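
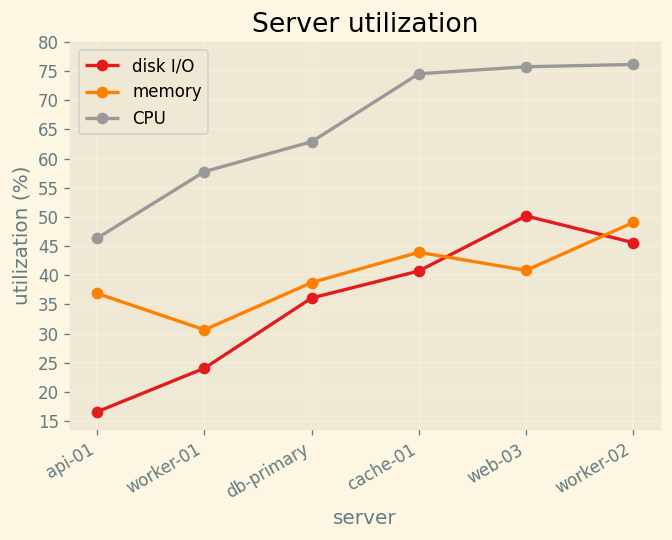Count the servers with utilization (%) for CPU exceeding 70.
Above 70: cache-01, web-03, worker-02.

3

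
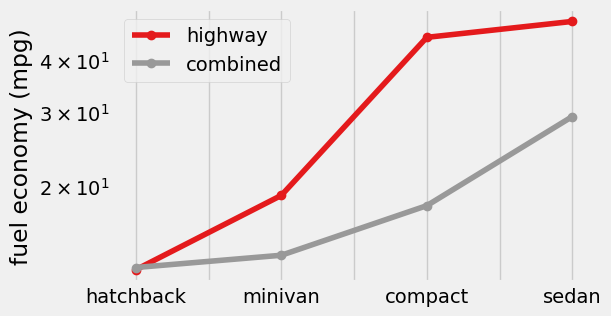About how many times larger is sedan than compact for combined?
≈ 1.5×

sedan ≈ 30, compact ≈ 20; 30/20 ≈ 1.5.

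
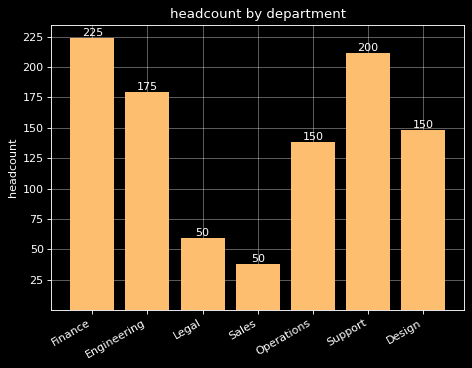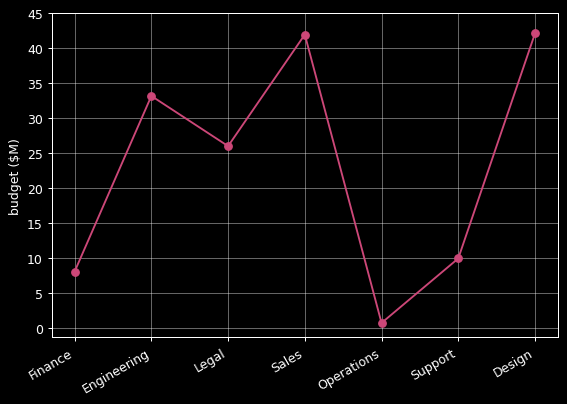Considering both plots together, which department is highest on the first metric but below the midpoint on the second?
Chart 2 median budget ($M) ≈ 25; below-median departments: Finance, Operations, Support. Among those, Finance has the highest headcount (≈ 225).

Finance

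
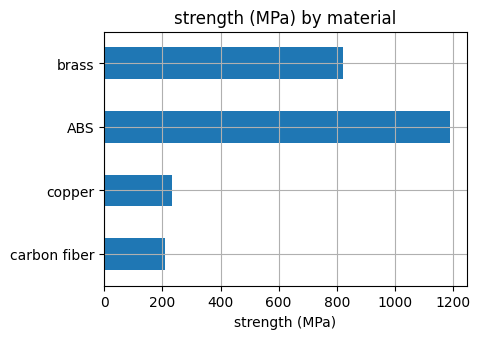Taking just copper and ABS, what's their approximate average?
(200 + 1200) / 2 ≈ 700.

≈ 700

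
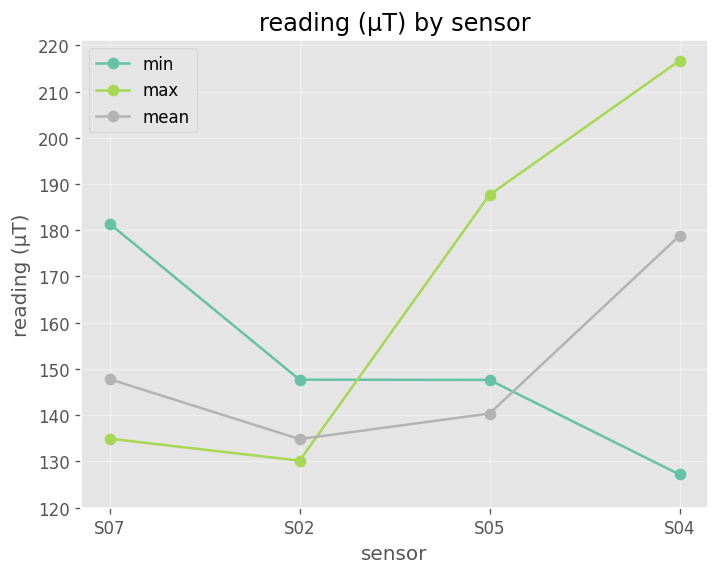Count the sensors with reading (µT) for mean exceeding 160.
1

Above 160: S04.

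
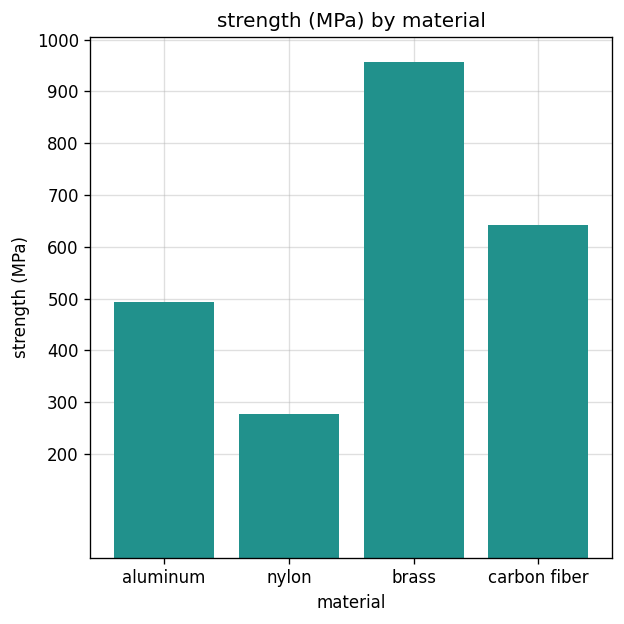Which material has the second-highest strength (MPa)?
Top 3: brass ≈ 1000, carbon fiber ≈ 600, aluminum ≈ 500.

carbon fiber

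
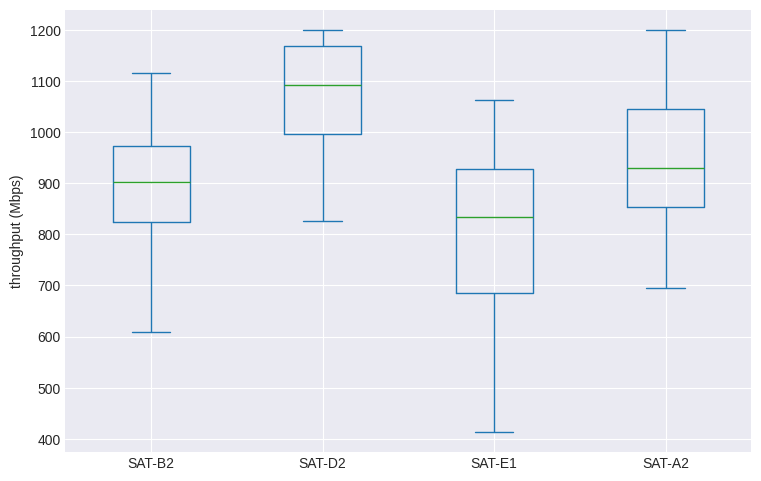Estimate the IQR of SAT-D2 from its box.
≈ 175

Q3 ≈ 1175, Q1 ≈ 1000; IQR ≈ 175.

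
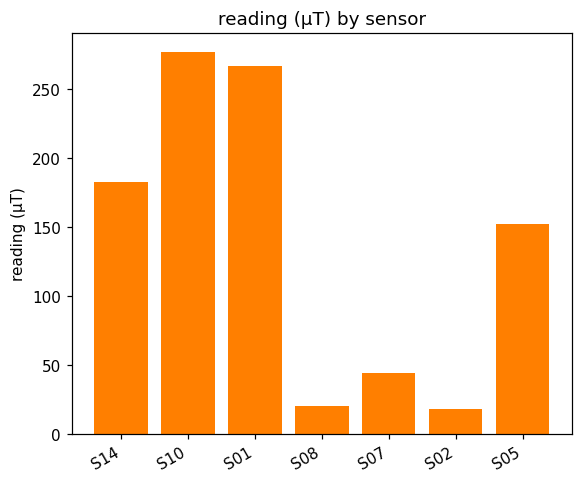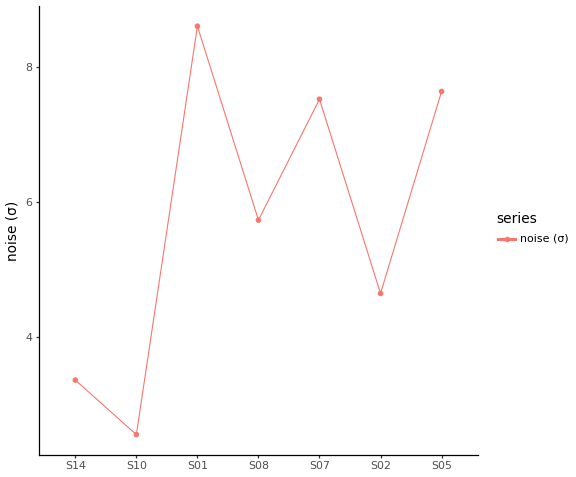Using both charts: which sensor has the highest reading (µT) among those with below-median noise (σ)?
Chart 2 median noise (σ) ≈ 6; below-median sensors: S14, S10, S02. Among those, S10 has the highest reading (µT) (≈ 300).

S10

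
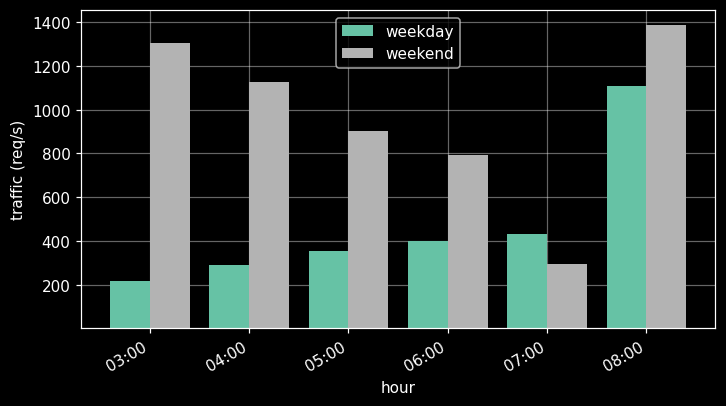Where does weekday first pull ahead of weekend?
07:00

06:00: weekday ≈ 400 vs weekend ≈ 800 (not yet); 07:00: weekday ≈ 400 vs weekend ≈ 200 (first crossover).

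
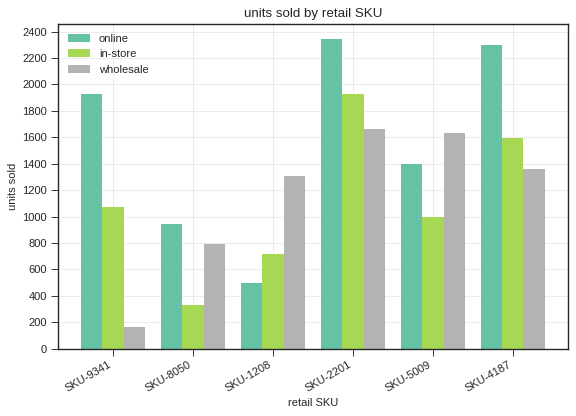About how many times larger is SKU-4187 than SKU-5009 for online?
≈ 1.57×

SKU-4187 ≈ 2200, SKU-5009 ≈ 1400; 2200/1400 ≈ 1.57.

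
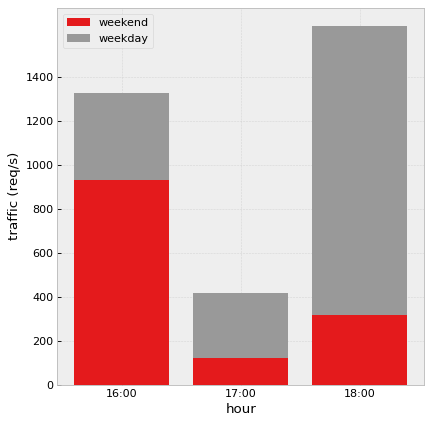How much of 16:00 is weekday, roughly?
≈ 400

weekday top ≈ 1400, bottom ≈ 1000; segment ≈ 400.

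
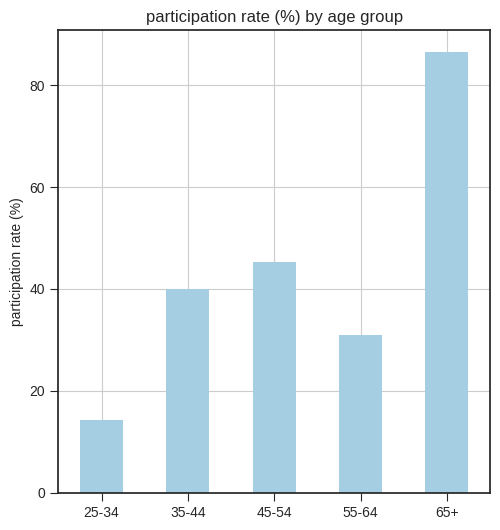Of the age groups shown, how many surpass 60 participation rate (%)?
1

Above 60: 65+.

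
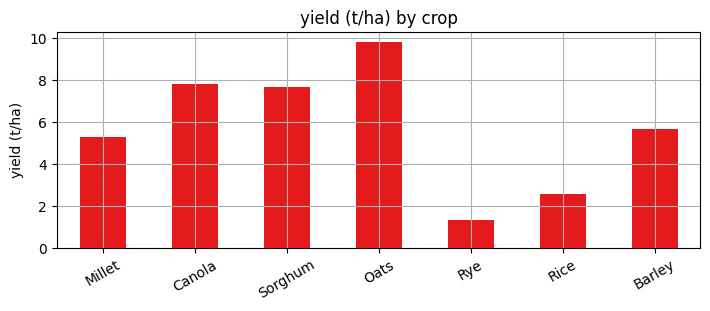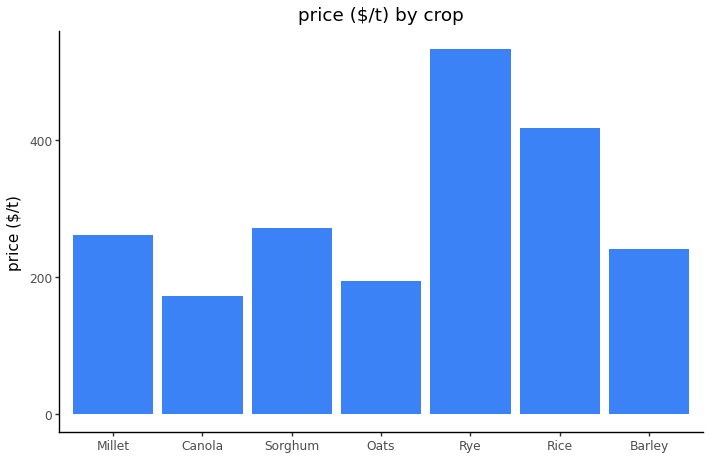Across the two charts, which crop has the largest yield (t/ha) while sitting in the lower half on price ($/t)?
Oats

Chart 2 median price ($/t) ≈ 250; below-median crops: Canola, Oats, Barley. Among those, Oats has the highest yield (t/ha) (≈ 10).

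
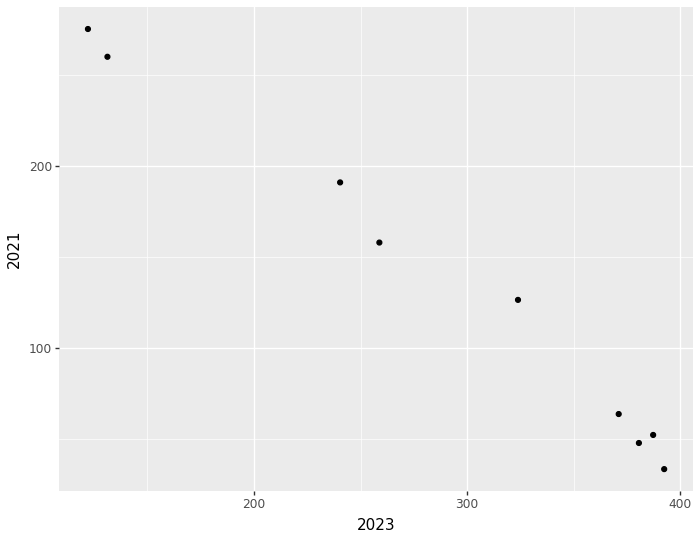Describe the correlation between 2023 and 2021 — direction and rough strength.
Points are negatively correlated; strong (|r| ≈ 1.0).

negative, strong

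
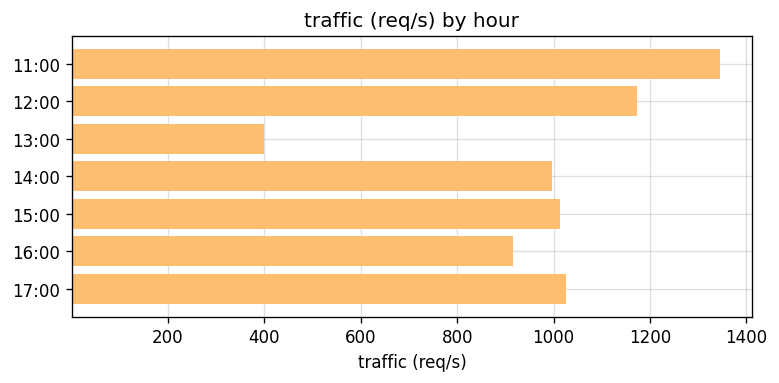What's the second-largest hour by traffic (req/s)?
12:00

Top 3: 11:00 ≈ 1400, 12:00 ≈ 1200, 17:00 ≈ 1000.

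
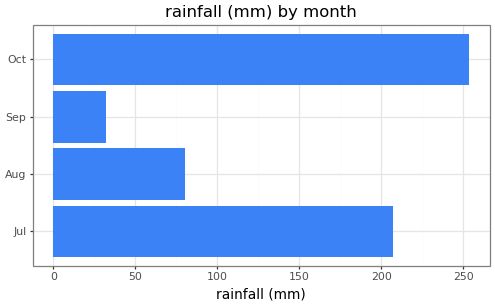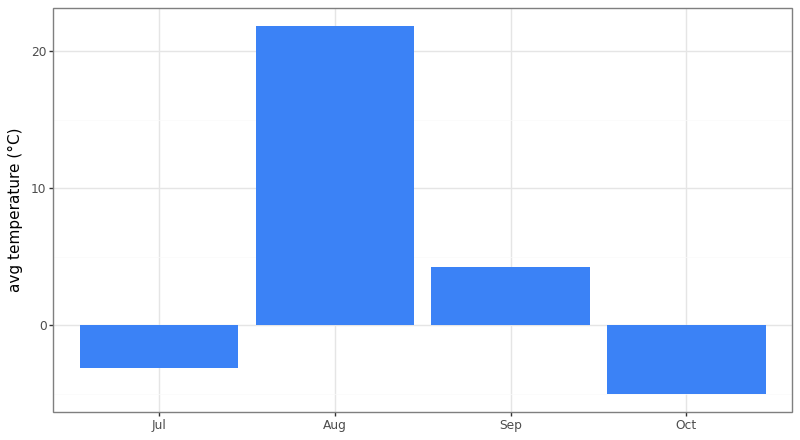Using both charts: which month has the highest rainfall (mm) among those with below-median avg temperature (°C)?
Chart 2 median avg temperature (°C) ≈ 0; below-median months: Jul, Oct. Among those, Oct has the highest rainfall (mm) (≈ 250).

Oct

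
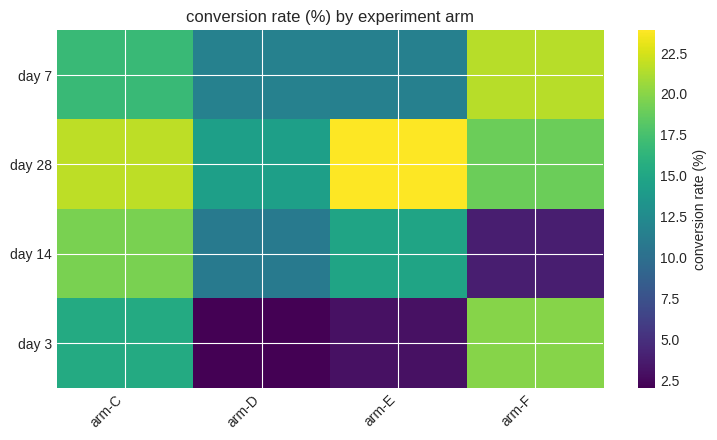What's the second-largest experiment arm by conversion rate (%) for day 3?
arm-C

Top 3 for day 3: arm-F ≈ 20, arm-C ≈ 16, arm-E ≈ 4.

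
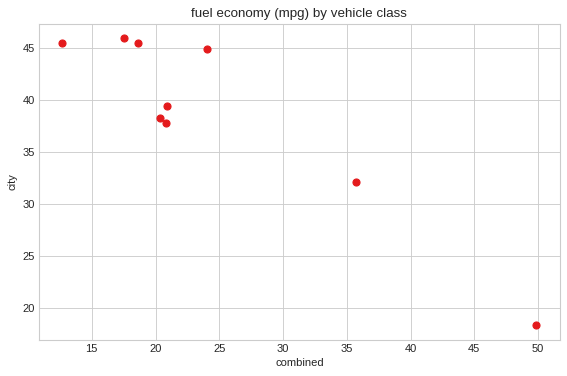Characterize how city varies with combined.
negative, strong

Points are negatively correlated; strong (|r| ≈ 0.9).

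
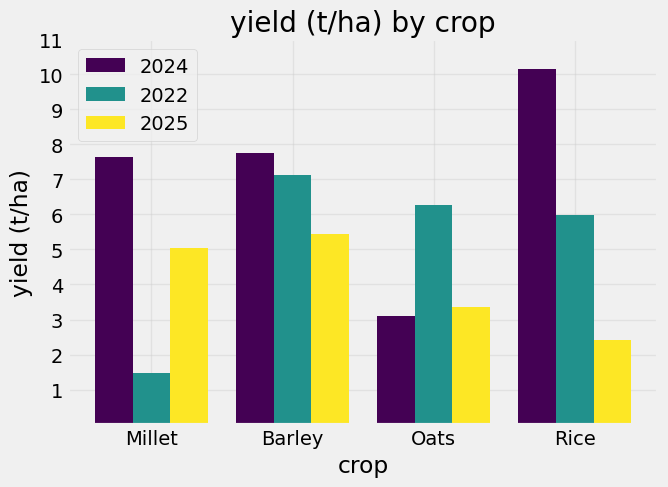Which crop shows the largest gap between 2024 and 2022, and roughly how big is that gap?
Millet: 2024 ≈ 8, 2022 ≈ 1 → gap ≈ 7. Next-largest (Rice) is only ≈ 4.

Millet, ≈ 7 t/ha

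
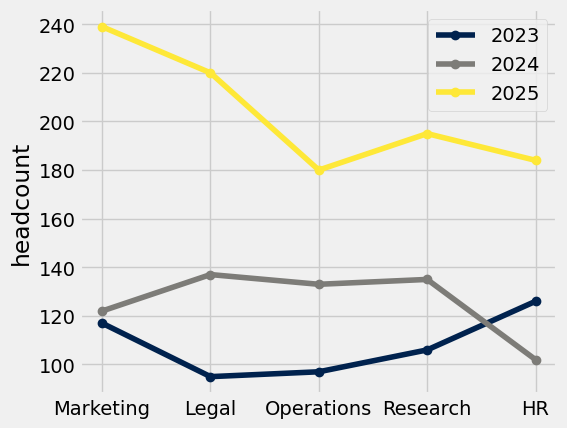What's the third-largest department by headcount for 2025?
Top 4 for 2025: Marketing ≈ 240, Legal ≈ 220, Research ≈ 200, HR ≈ 180.

Research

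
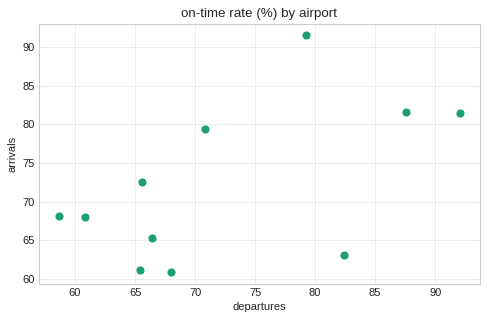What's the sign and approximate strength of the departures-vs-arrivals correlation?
positive, moderate

Points are positively correlated; moderate (|r| ≈ 0.6).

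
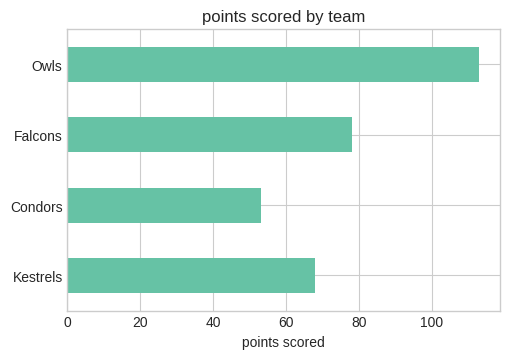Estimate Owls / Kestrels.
≈ 1.57×

Owls ≈ 110, Kestrels ≈ 70; 110/70 ≈ 1.57.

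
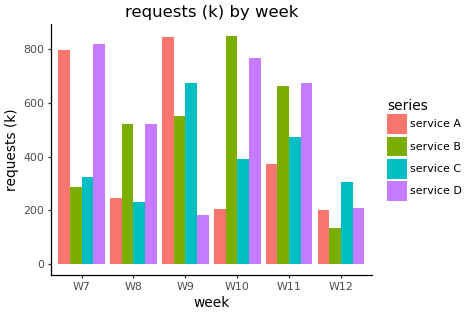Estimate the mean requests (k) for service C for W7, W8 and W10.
≈ 300

(300 + 200 + 400) / 3 ≈ 300.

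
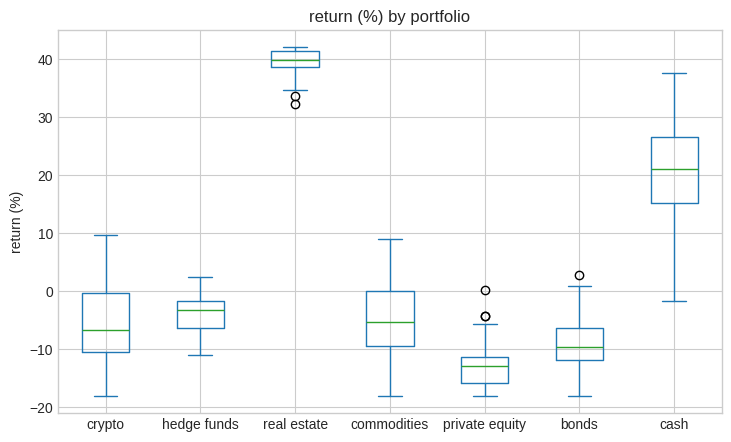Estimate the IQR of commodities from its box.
Q3 ≈ 0, Q1 ≈ -10; IQR ≈ 10.

≈ 10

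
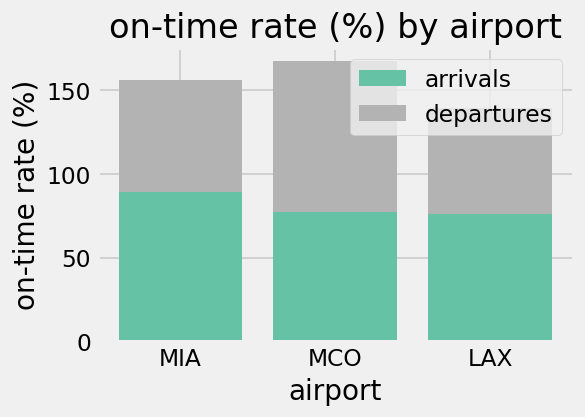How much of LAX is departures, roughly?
departures top ≈ 140, bottom ≈ 80; segment ≈ 60.

≈ 60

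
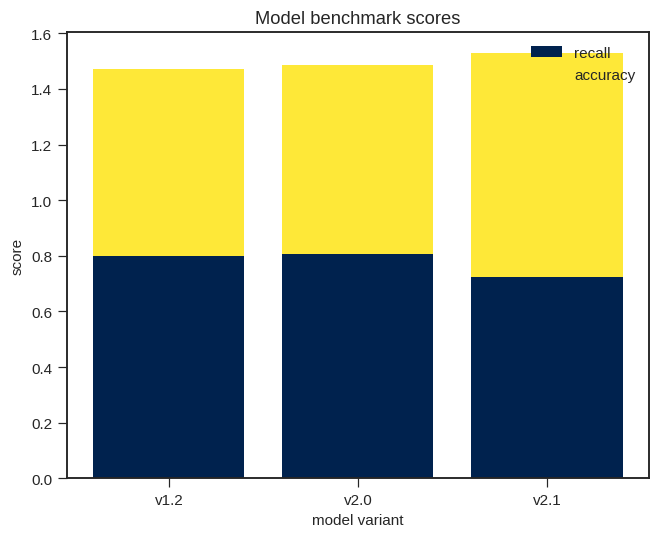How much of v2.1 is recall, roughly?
≈ 0.8

recall top ≈ 0.8, bottom ≈ 0.0; segment ≈ 0.8.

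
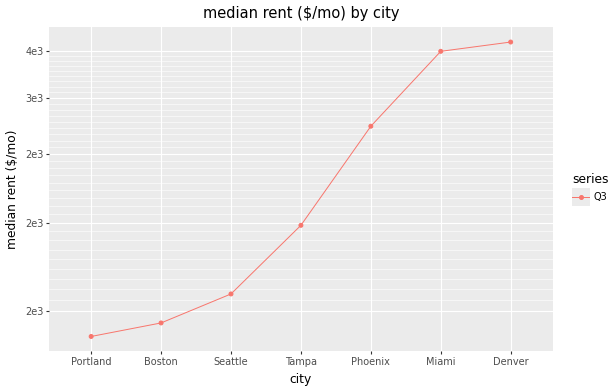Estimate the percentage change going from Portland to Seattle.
Portland ≈ 1400, Seattle ≈ 1600; (1600 − 1400) / 1400 ≈ +14.3%.

≈ +14.3%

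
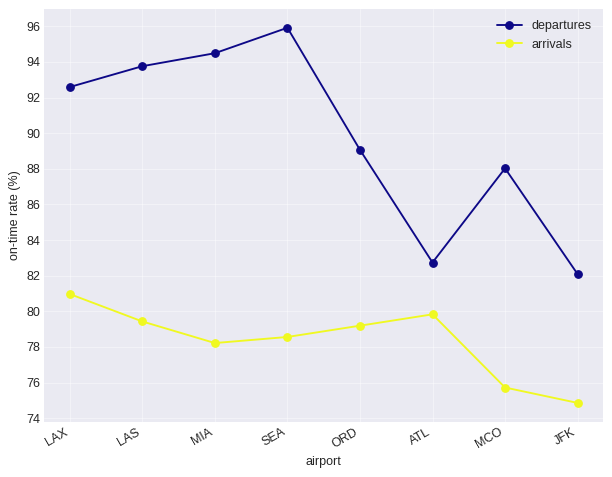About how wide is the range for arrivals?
Max LAX ≈ 80, min JFK ≈ 74; range ≈ 6.

≈ 6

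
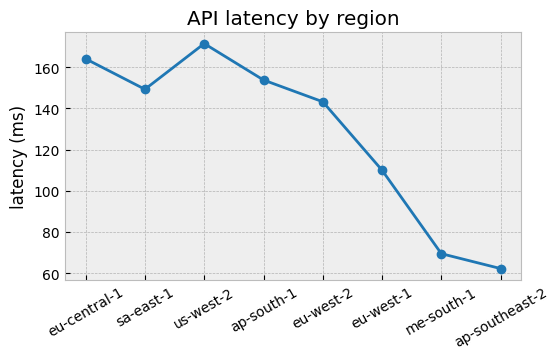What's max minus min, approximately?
Max us-west-2 ≈ 170, min ap-southeast-2 ≈ 60; range ≈ 110.

≈ 110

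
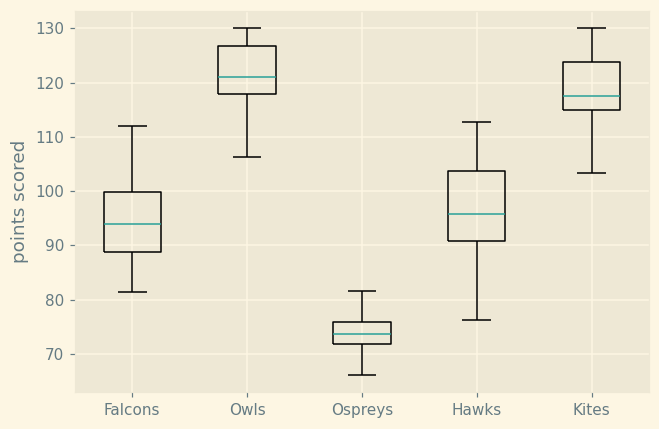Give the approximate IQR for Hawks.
≈ 15

Q3 ≈ 105, Q1 ≈ 90; IQR ≈ 15.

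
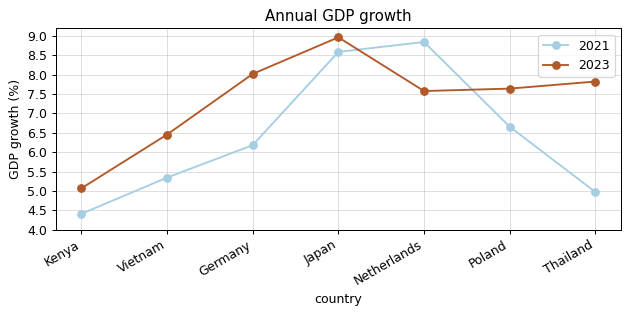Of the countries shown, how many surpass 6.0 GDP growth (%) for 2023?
Above 6.0: Vietnam, Germany, Japan, Netherlands, Poland, Thailand.

6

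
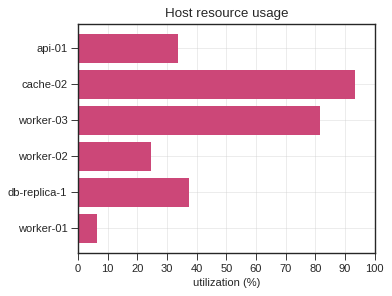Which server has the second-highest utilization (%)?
worker-03

Top 3: cache-02 ≈ 90, worker-03 ≈ 80, db-replica-1 ≈ 40.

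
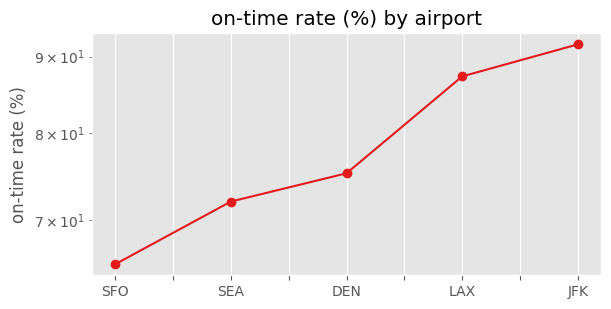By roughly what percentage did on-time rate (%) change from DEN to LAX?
≈ +13.3%

DEN ≈ 75, LAX ≈ 85; (85 − 75) / 75 ≈ +13.3%.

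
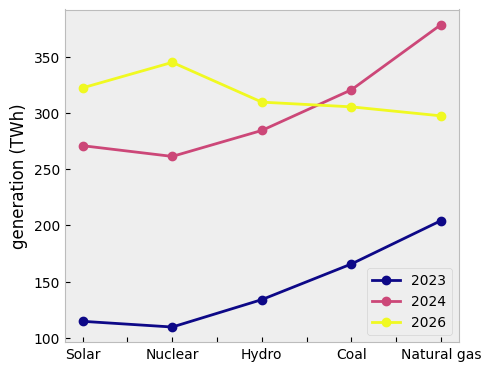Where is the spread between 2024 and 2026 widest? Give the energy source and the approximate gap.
Nuclear, ≈ 100 TWh

Nuclear: 2024 ≈ 250, 2026 ≈ 350 → gap ≈ 100. Next-largest (Natural gas) is only ≈ 75.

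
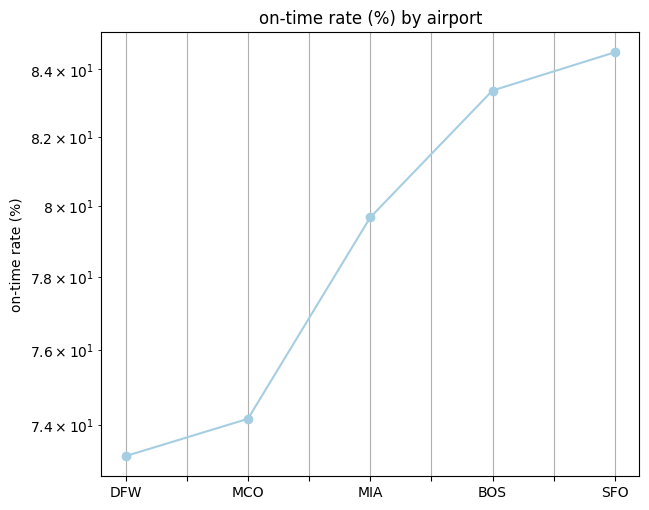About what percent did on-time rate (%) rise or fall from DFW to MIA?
DFW ≈ 73, MIA ≈ 80; (80 − 73) / 73 ≈ +9.6%.

≈ +9.6%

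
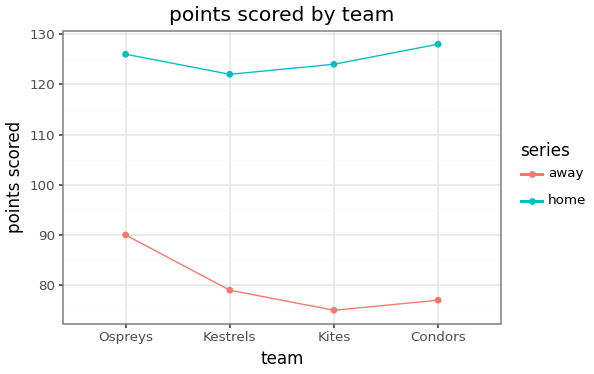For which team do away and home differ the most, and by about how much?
Condors: away ≈ 75, home ≈ 130 → gap ≈ 55. Next-largest (Kites) is only ≈ 50.

Condors, ≈ 55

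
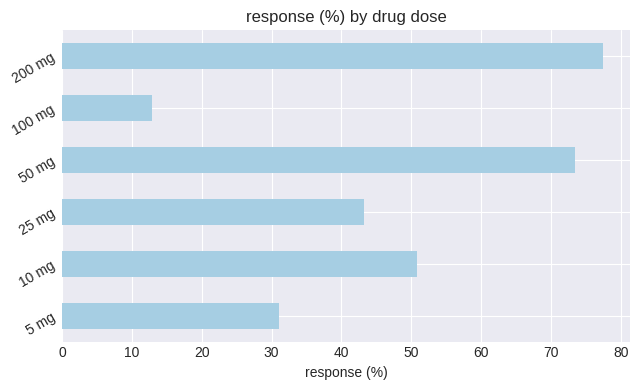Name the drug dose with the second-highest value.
50 mg

Top 3: 200 mg ≈ 80, 50 mg ≈ 70, 10 mg ≈ 50.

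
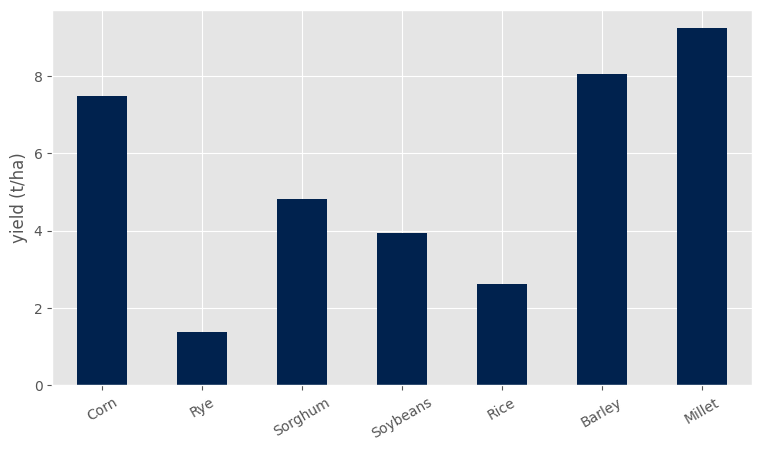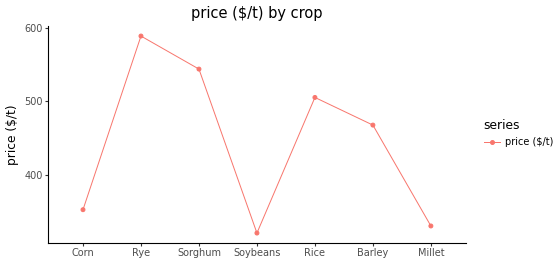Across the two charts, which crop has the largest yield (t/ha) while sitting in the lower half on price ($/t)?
Chart 2 median price ($/t) ≈ 500; below-median crops: Corn, Soybeans, Millet. Among those, Millet has the highest yield (t/ha) (≈ 9).

Millet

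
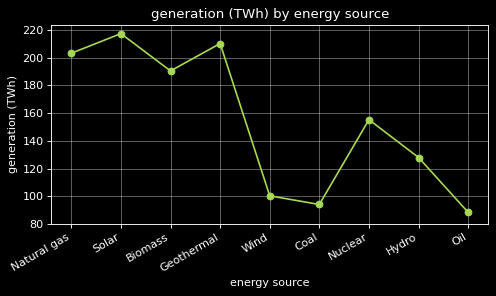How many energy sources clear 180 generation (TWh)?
Above 180: Natural gas, Solar, Biomass, Geothermal.

4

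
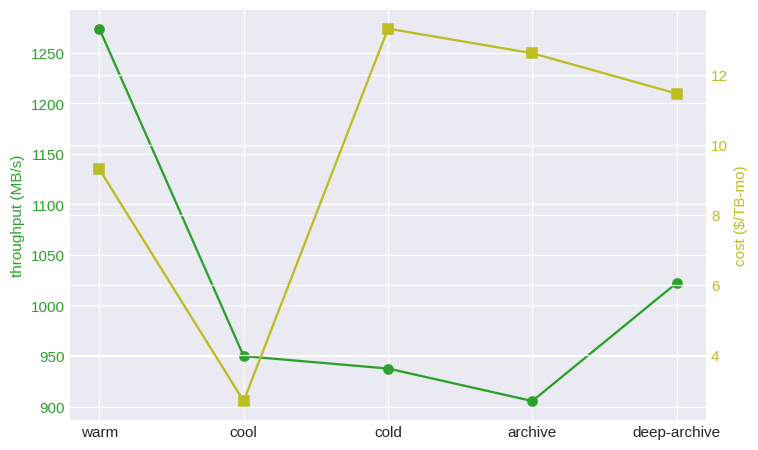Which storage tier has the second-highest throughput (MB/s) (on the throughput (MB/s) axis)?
deep-archive

Top 3 (on the throughput (MB/s) axis): warm ≈ 1250, deep-archive ≈ 1000, cool ≈ 950.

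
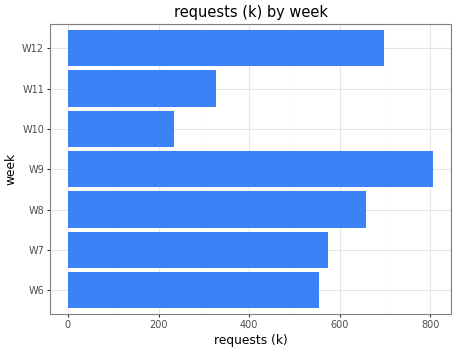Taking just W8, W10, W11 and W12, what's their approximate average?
(700 + 200 + 300 + 700) / 4 ≈ 475.

≈ 475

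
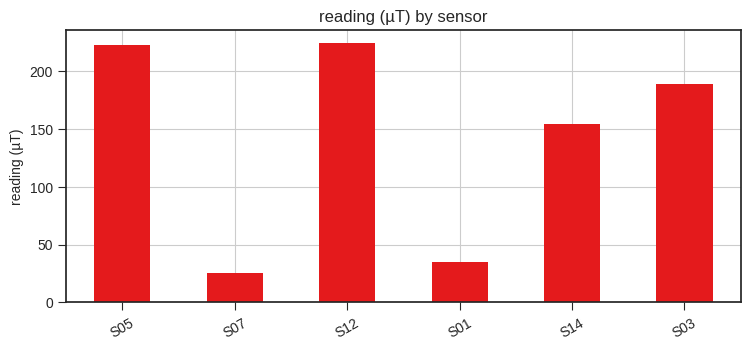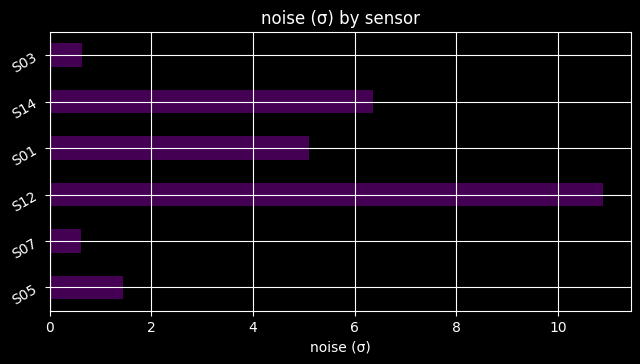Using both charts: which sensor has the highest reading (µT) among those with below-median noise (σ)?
Chart 2 median noise (σ) ≈ 3; below-median sensors: S05, S07, S03. Among those, S05 has the highest reading (µT) (≈ 225).

S05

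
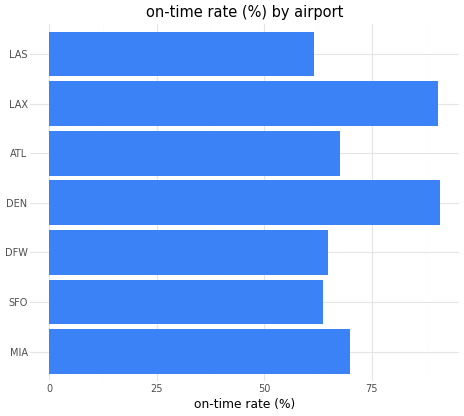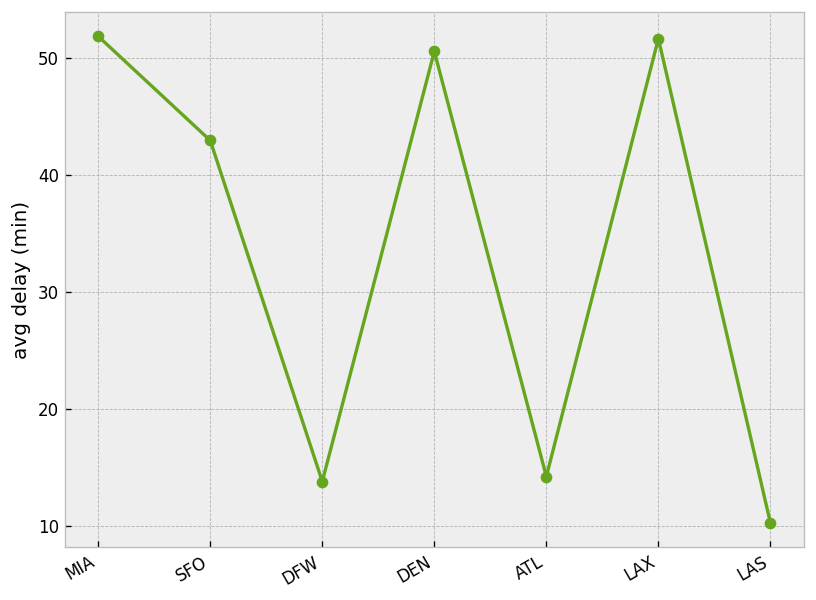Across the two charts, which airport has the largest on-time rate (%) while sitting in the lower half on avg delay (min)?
ATL

Chart 2 median avg delay (min) ≈ 45; below-median airports: DFW, ATL, LAS. Among those, ATL has the highest on-time rate (%) (≈ 70).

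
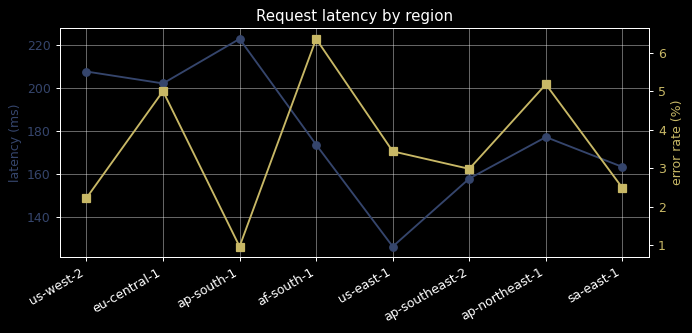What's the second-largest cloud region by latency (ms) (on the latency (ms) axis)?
us-west-2

Top 3 (on the latency (ms) axis): ap-south-1 ≈ 220, us-west-2 ≈ 210, eu-central-1 ≈ 200.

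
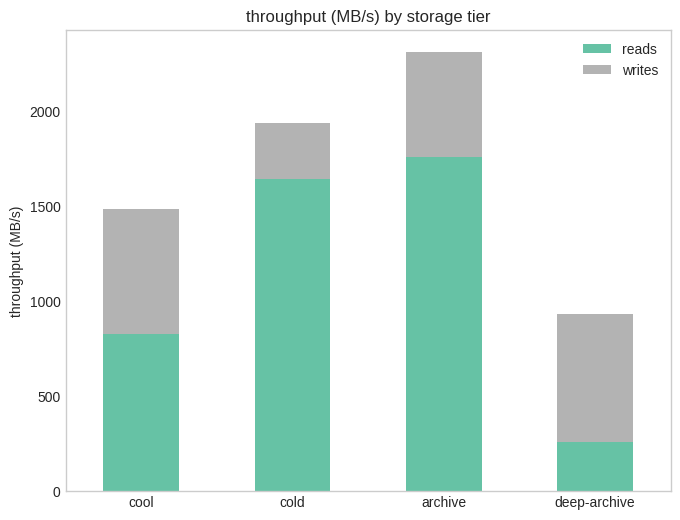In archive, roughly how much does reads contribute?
≈ 1800

reads top ≈ 1800, bottom ≈ 0; segment ≈ 1800.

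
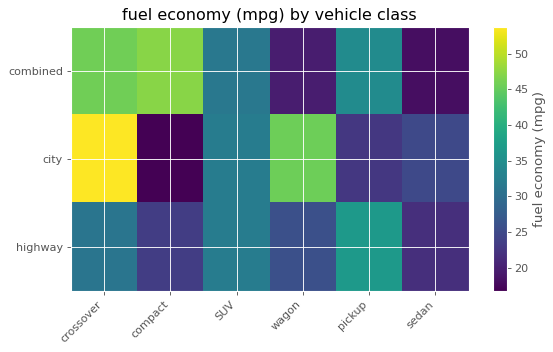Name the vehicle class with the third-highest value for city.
SUV

Top 4 for city: crossover ≈ 55, wagon ≈ 45, SUV ≈ 30, sedan ≈ 25.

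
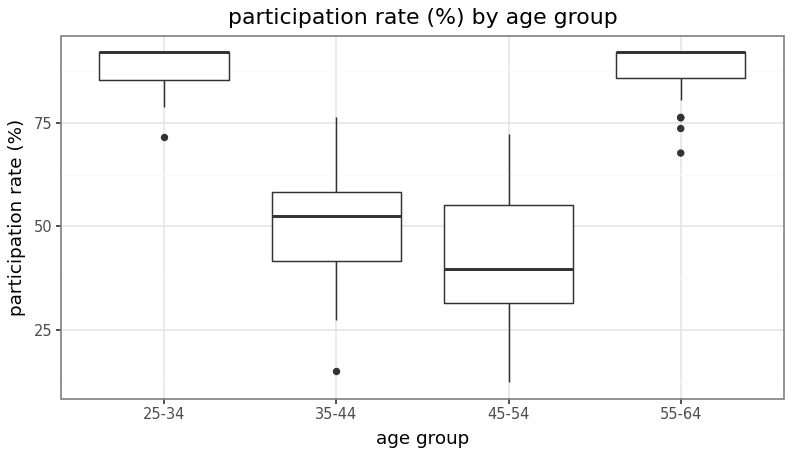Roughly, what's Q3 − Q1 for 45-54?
Q3 ≈ 55, Q1 ≈ 30; IQR ≈ 25.

≈ 25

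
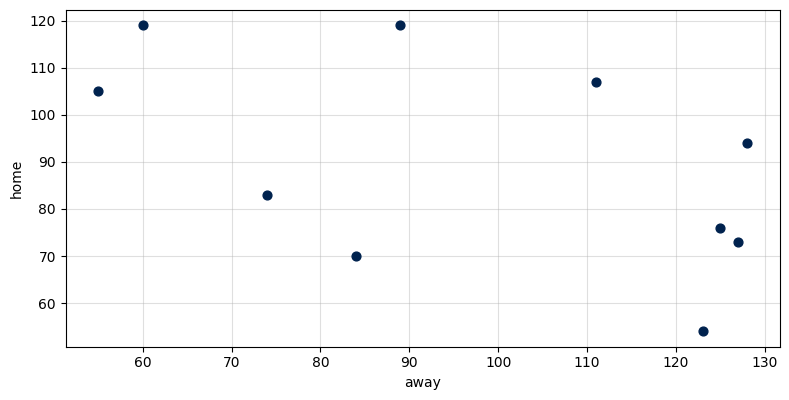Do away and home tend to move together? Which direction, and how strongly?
negative, moderate

Points are negatively correlated; moderate (|r| ≈ 0.5).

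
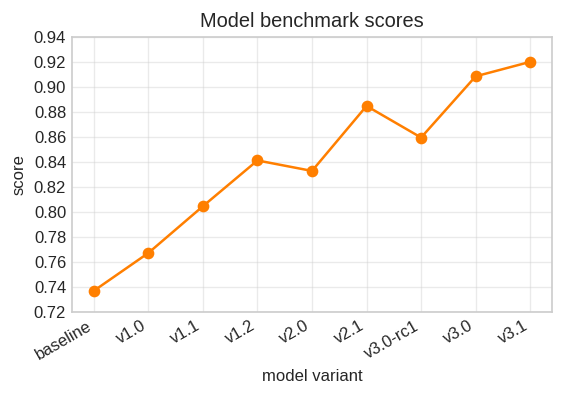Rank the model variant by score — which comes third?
Top 4: v3.1 ≈ 0.92, v3.0 ≈ 0.90, v2.1 ≈ 0.88, v3.0-rc1 ≈ 0.86.

v2.1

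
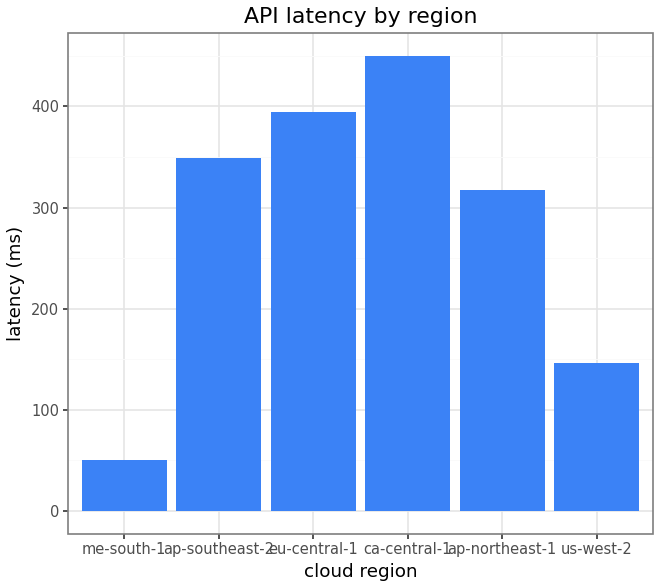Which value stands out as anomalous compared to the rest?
me-south-1 ≈ 50; the rest sit between ≈ 150 and ≈ 450.

me-south-1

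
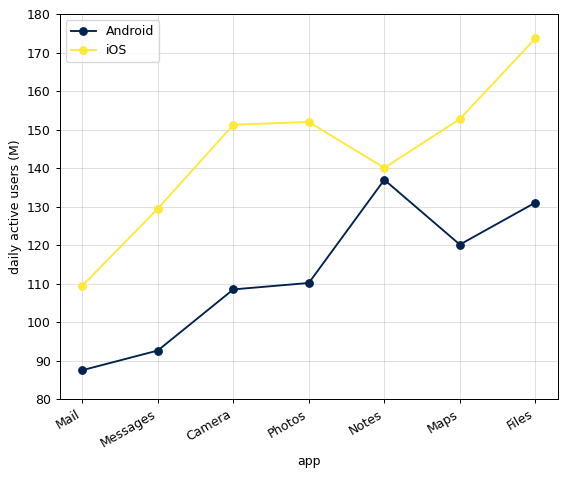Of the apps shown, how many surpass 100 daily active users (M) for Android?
5

Above 100: Camera, Photos, Notes, Maps, Files.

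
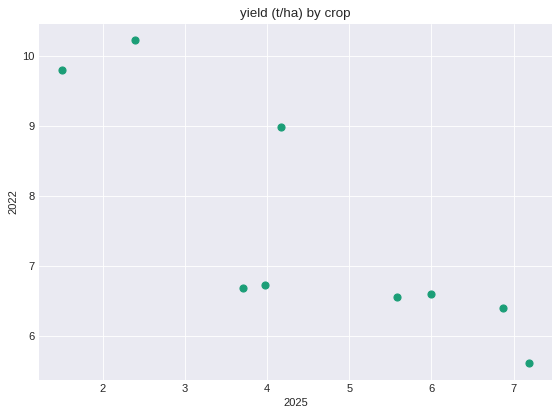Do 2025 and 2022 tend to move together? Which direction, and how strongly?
Points are negatively correlated; strong (|r| ≈ 0.8).

negative, strong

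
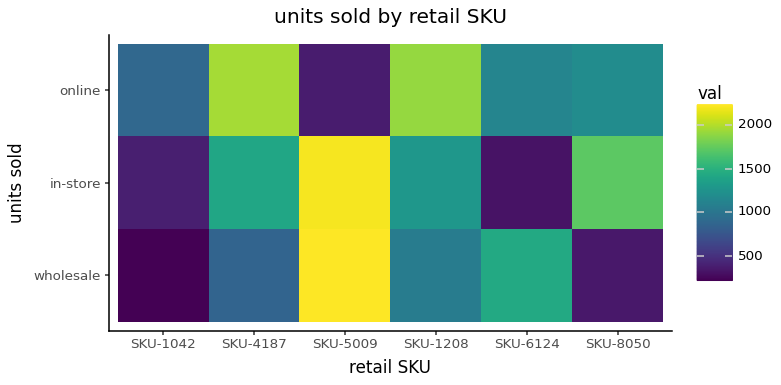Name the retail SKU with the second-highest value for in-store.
Top 3 for in-store: SKU-5009 ≈ 2200, SKU-8050 ≈ 1800, SKU-4187 ≈ 1400.

SKU-8050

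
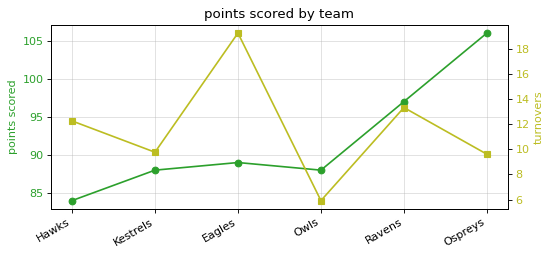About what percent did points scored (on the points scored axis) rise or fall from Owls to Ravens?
Owls ≈ 88, Ravens ≈ 96; (96 − 88) / 88 ≈ +9.1%.

≈ +9.1%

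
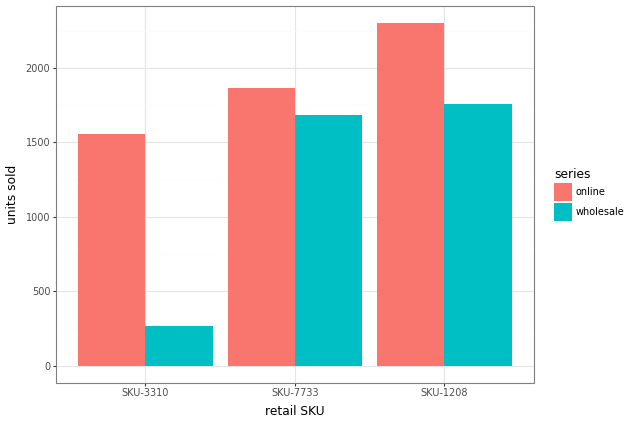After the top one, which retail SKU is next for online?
Top 3 for online: SKU-1208 ≈ 2200, SKU-7733 ≈ 1800, SKU-3310 ≈ 1600.

SKU-7733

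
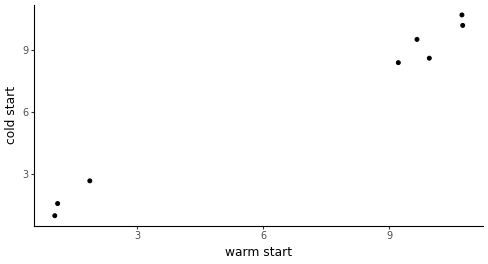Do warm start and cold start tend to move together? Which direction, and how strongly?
positive, strong

Points are positively correlated; strong (|r| ≈ 1.0).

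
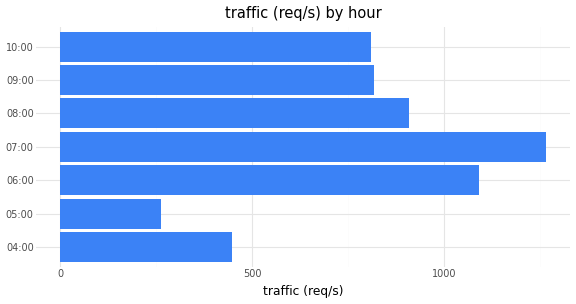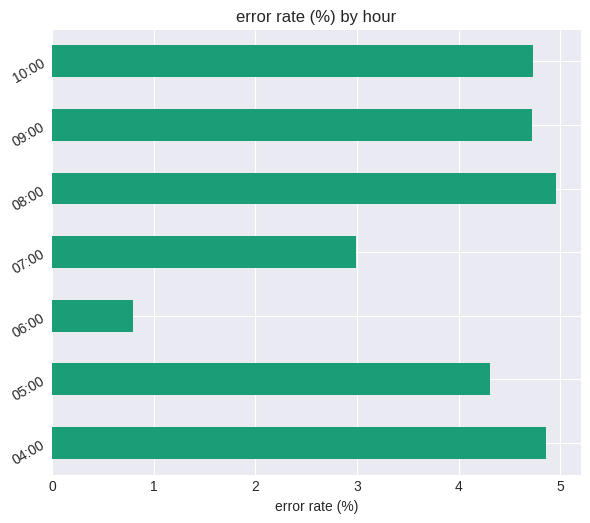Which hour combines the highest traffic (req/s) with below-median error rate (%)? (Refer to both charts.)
Chart 2 median error rate (%) ≈ 4.5; below-median hours: 05:00, 06:00, 07:00. Among those, 07:00 has the highest traffic (req/s) (≈ 1200).

07:00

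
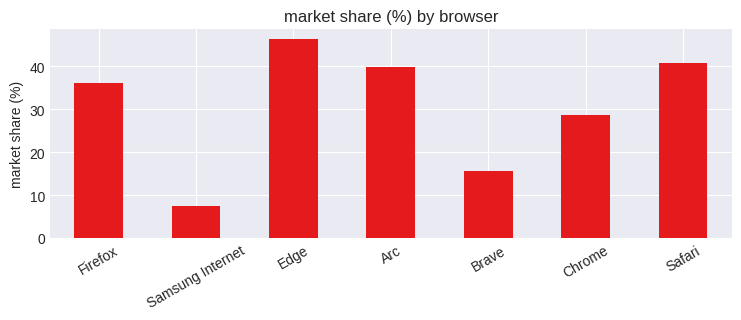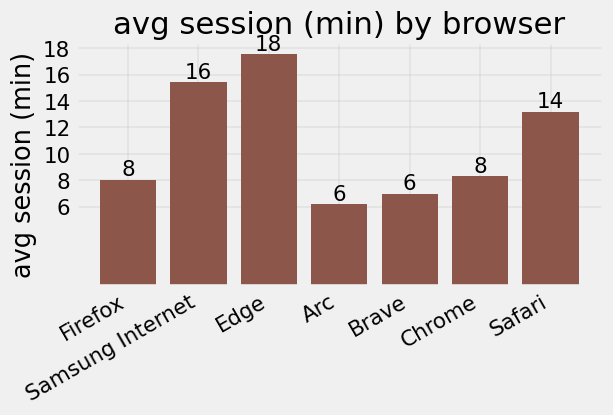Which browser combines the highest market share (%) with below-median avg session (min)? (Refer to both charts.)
Chart 2 median avg session (min) ≈ 8; below-median browsers: Firefox, Arc, Brave. Among those, Arc has the highest market share (%) (≈ 40).

Arc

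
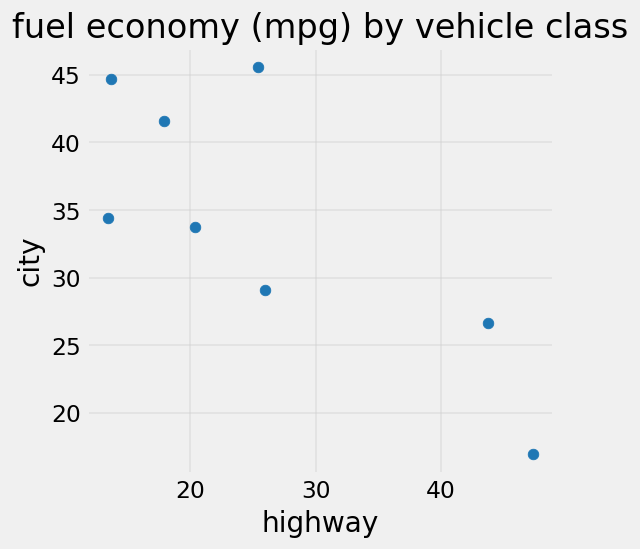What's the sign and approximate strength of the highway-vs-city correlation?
negative, strong

Points are negatively correlated; strong (|r| ≈ 0.8).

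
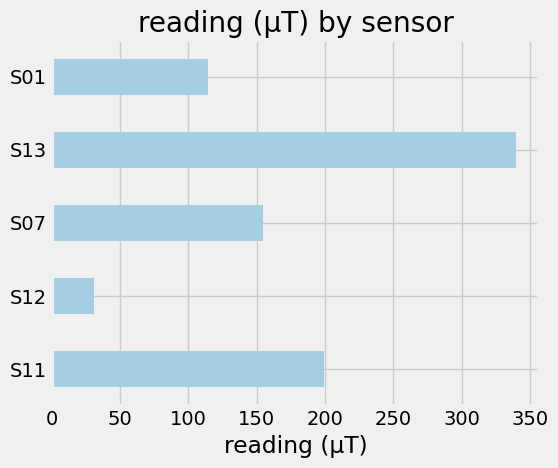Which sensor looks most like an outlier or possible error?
S13

S13 ≈ 350; the rest sit between ≈ 50 and ≈ 200.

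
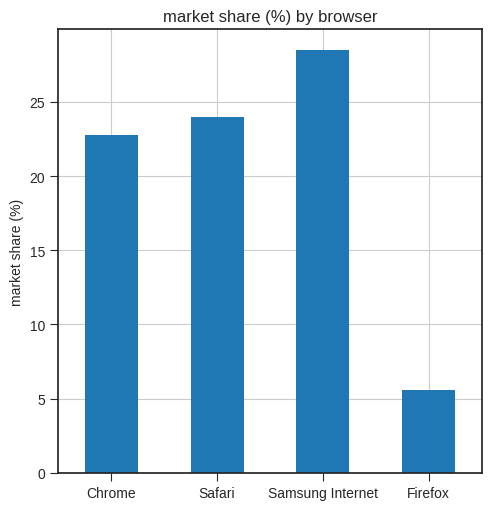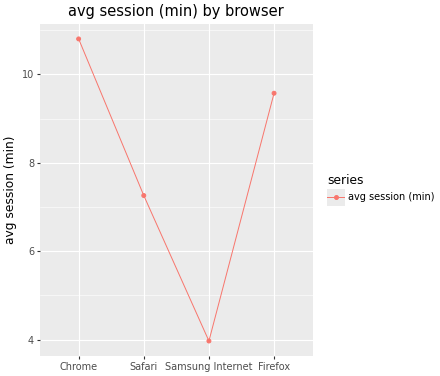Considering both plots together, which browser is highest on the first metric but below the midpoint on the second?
Samsung Internet

Chart 2 median avg session (min) ≈ 8; below-median browsers: Safari, Samsung Internet. Among those, Samsung Internet has the highest market share (%) (≈ 30).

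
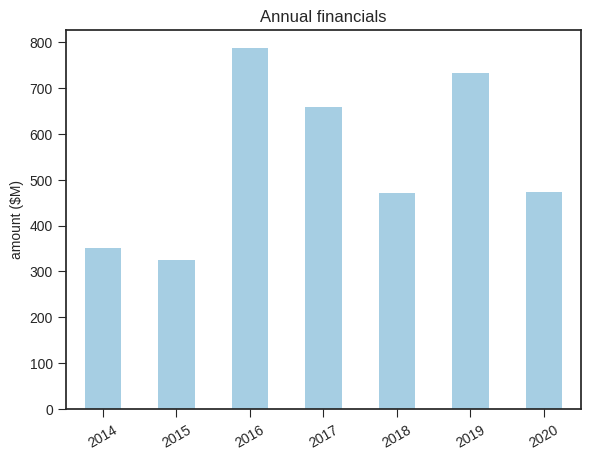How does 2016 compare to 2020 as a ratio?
≈ 1.6×

2016 ≈ 800, 2020 ≈ 500; 800/500 ≈ 1.6.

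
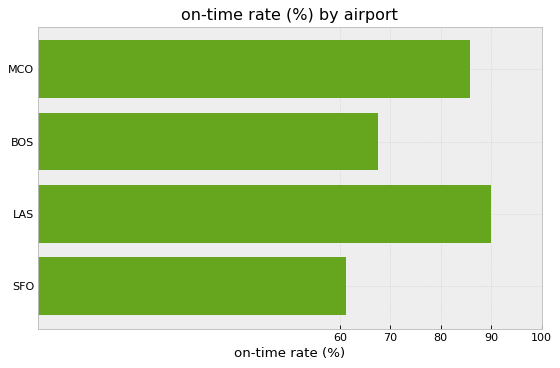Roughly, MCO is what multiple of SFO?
MCO ≈ 90, SFO ≈ 60; 90/60 ≈ 1.5.

≈ 1.5×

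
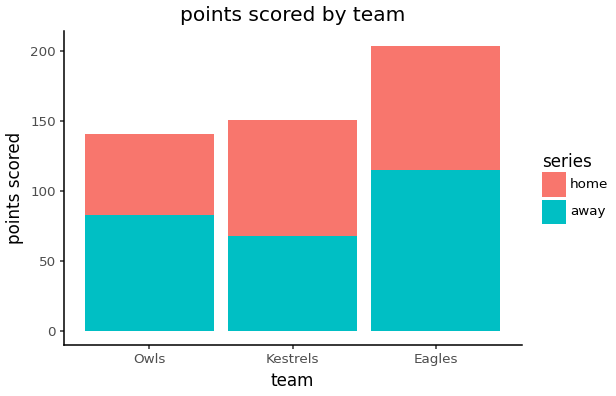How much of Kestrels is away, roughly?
≈ 60

away top ≈ 60, bottom ≈ 0; segment ≈ 60.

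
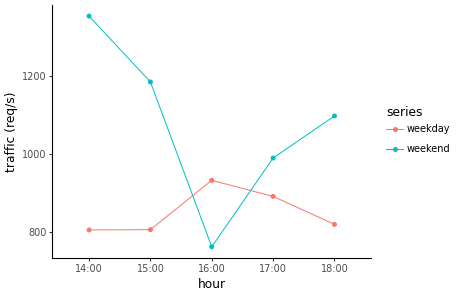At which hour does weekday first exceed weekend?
16:00

15:00: weekday ≈ 800 vs weekend ≈ 1200 (not yet); 16:00: weekday ≈ 950 vs weekend ≈ 750 (first crossover).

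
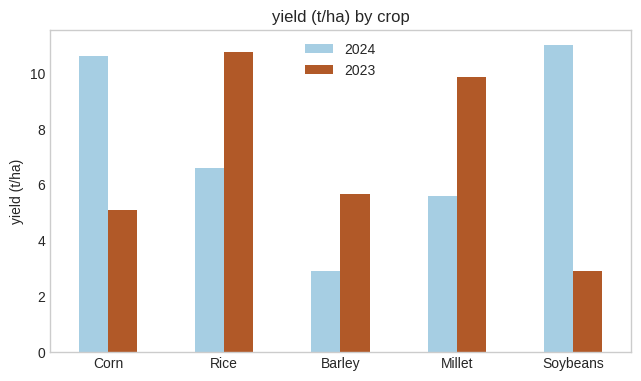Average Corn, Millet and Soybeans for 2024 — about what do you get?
≈ 9

(11 + 6 + 11) / 3 ≈ 9.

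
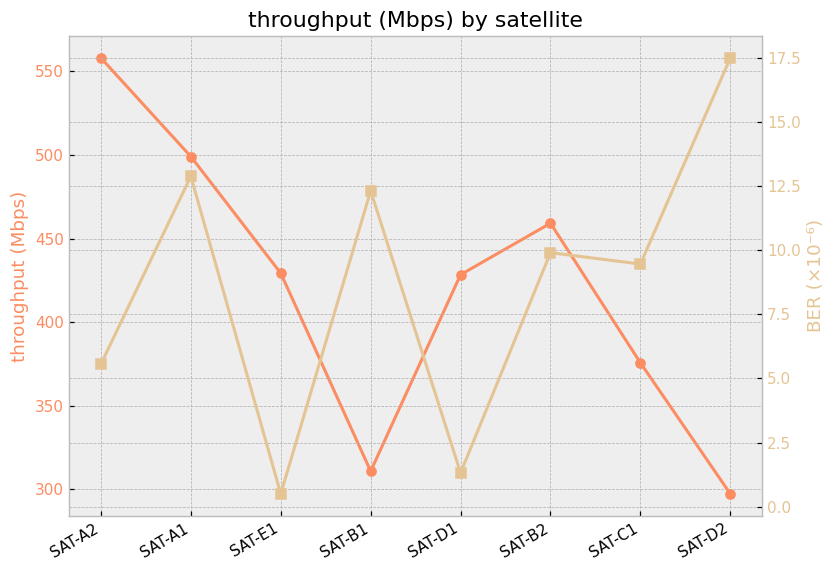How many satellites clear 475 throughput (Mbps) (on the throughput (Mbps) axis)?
Above 475: SAT-A2, SAT-A1.

2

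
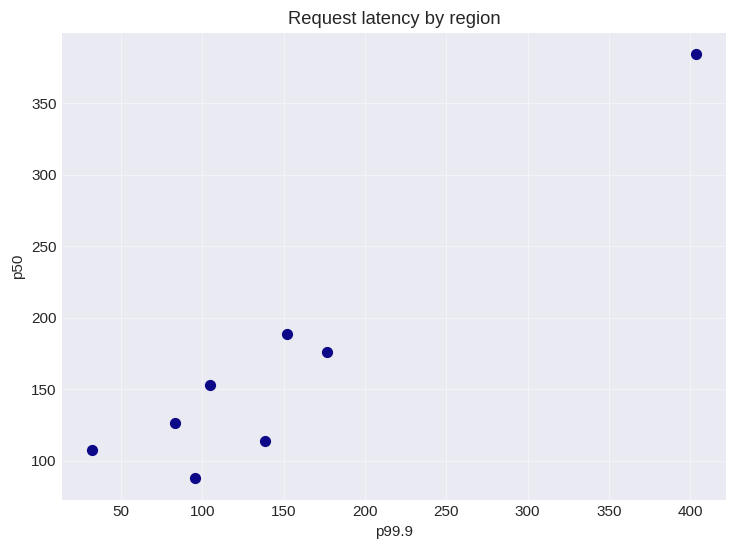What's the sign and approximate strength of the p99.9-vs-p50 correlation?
Points are positively correlated; strong (|r| ≈ 1.0).

positive, strong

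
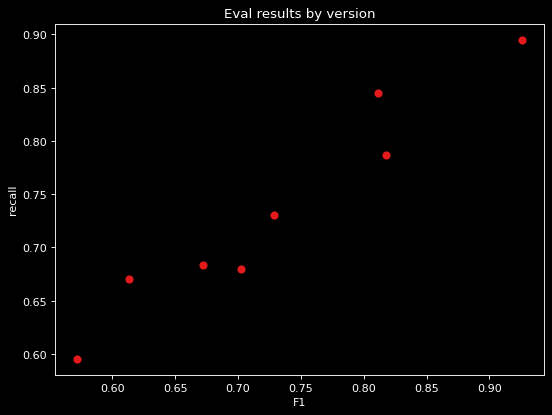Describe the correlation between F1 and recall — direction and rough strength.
Points are positively correlated; strong (|r| ≈ 1.0).

positive, strong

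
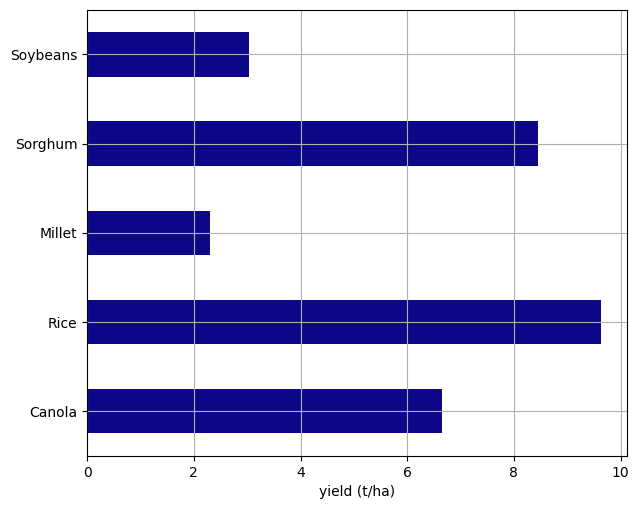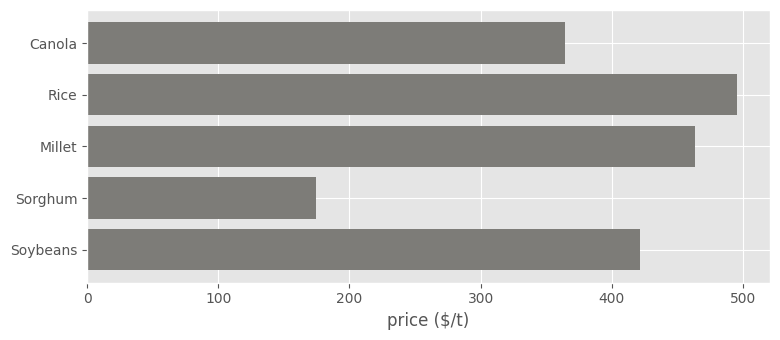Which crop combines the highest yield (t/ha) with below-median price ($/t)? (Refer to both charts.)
Sorghum

Chart 2 median price ($/t) ≈ 400; below-median crops: Canola, Sorghum. Among those, Sorghum has the highest yield (t/ha) (≈ 8).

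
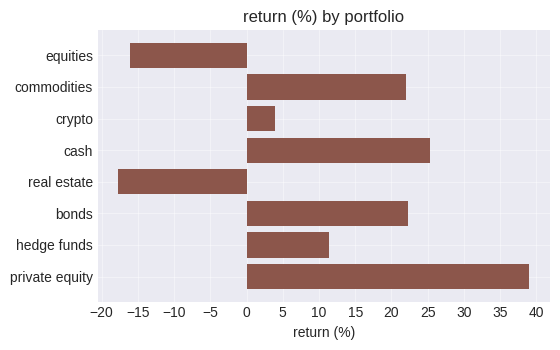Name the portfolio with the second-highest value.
Top 3: private equity ≈ 40, cash ≈ 25, bonds ≈ 20.

cash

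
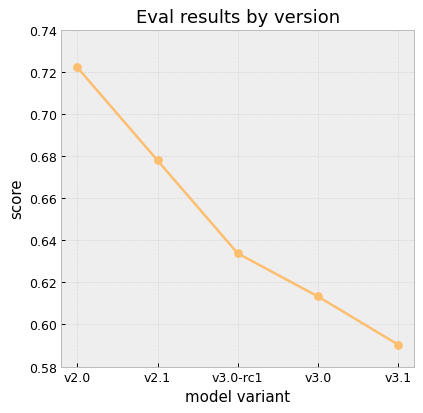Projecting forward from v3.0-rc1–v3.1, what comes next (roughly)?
≈ 0.58

Last three: 0.64, 0.62, 0.60 → slope ≈ -0.02/step → next ≈ 0.58.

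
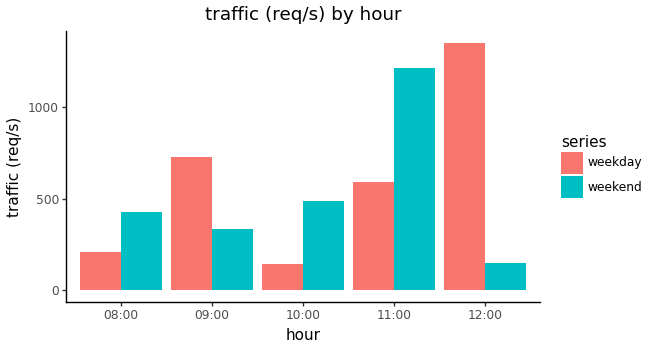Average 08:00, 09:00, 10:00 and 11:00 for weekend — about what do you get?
≈ 600

(400 + 400 + 400 + 1200) / 4 ≈ 600.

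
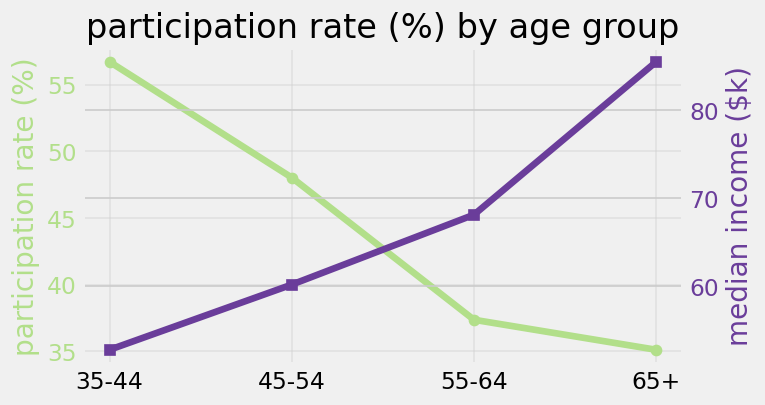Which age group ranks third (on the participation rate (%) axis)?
55-64

Top 4 (on the participation rate (%) axis): 35-44 ≈ 56, 45-54 ≈ 48, 55-64 ≈ 38, 65+ ≈ 36.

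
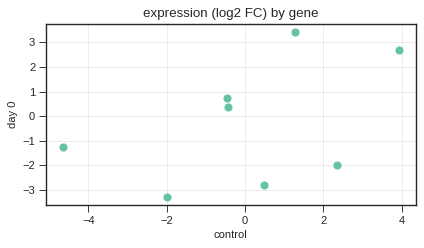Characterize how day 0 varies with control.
Points are positively correlated; moderate (|r| ≈ 0.5).

positive, moderate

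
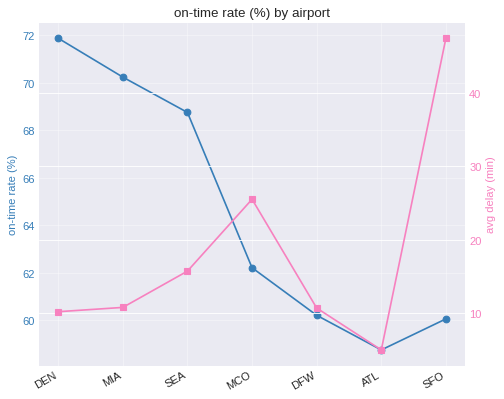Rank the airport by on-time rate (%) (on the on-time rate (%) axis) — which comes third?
SEA

Top 4 (on the on-time rate (%) axis): DEN ≈ 72, MIA ≈ 70, SEA ≈ 68, MCO ≈ 62.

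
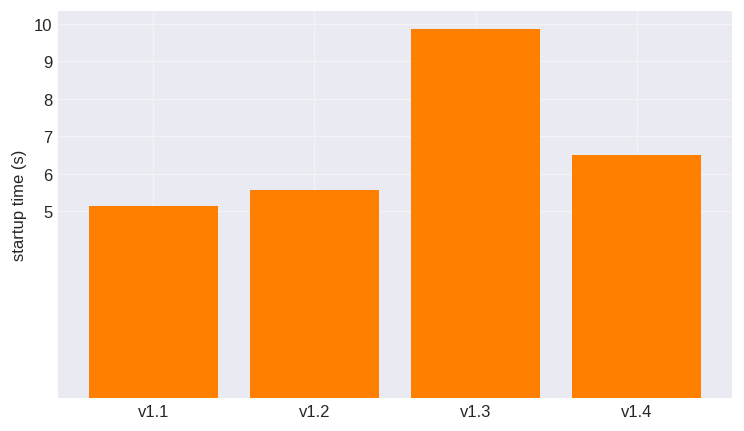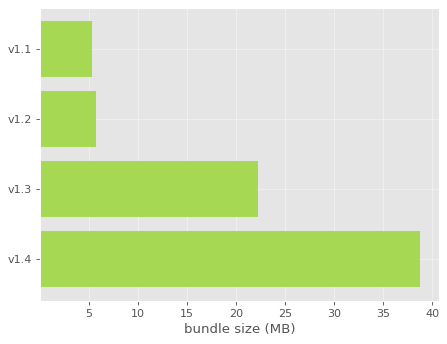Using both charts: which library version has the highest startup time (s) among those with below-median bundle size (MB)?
Chart 2 median bundle size (MB) ≈ 15; below-median library versions: v1.1, v1.2. Among those, v1.2 has the highest startup time (s) (≈ 6).

v1.2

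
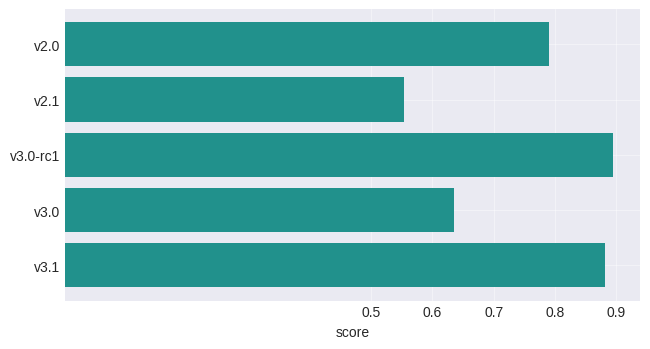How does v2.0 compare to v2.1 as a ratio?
v2.0 ≈ 0.8, v2.1 ≈ 0.6; 0.8/0.6 ≈ 1.33.

≈ 1.33×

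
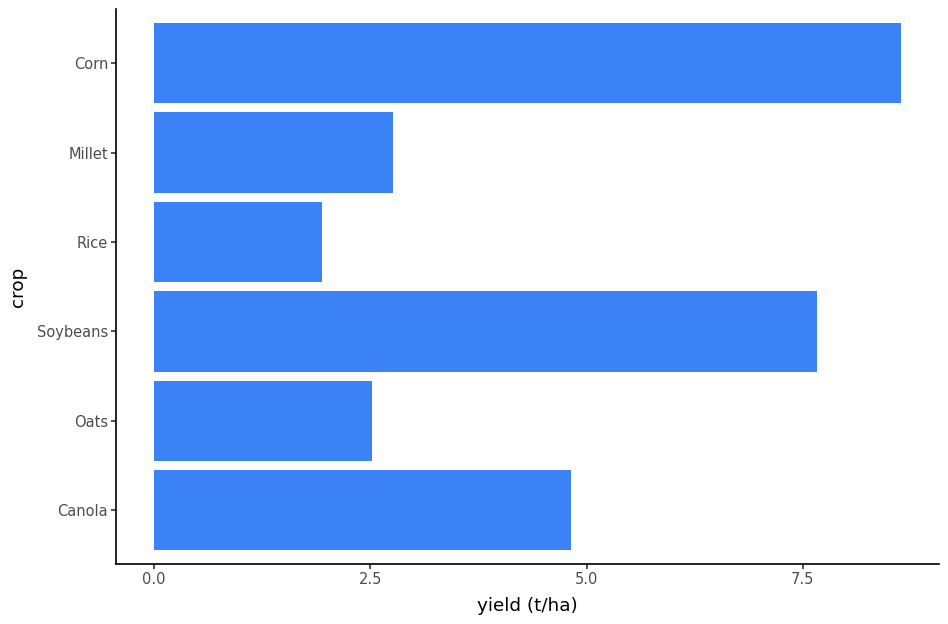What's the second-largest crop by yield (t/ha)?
Soybeans

Top 3: Corn ≈ 9, Soybeans ≈ 8, Canola ≈ 5.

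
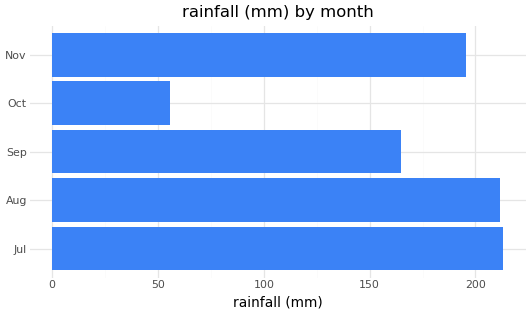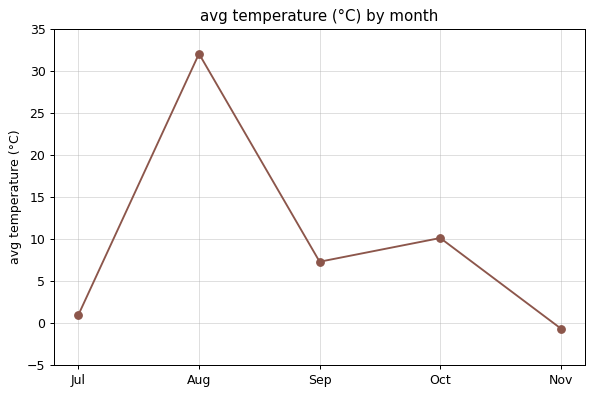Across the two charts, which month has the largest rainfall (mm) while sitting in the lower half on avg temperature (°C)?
Jul

Chart 2 median avg temperature (°C) ≈ 5; below-median months: Jul, Nov. Among those, Jul has the highest rainfall (mm) (≈ 220).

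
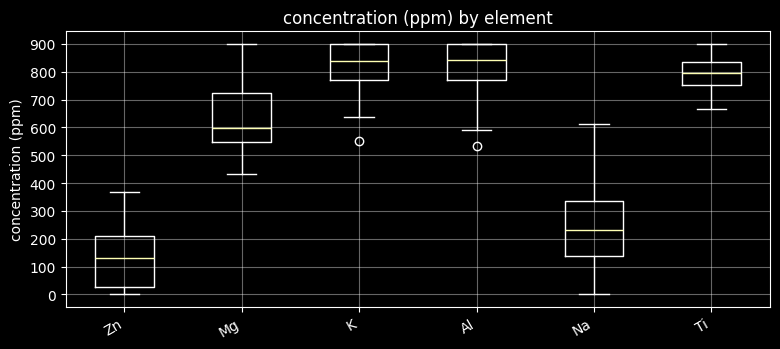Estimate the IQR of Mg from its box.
≈ 200

Q3 ≈ 700, Q1 ≈ 500; IQR ≈ 200.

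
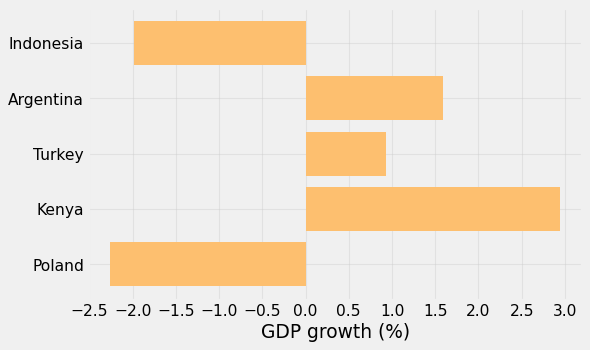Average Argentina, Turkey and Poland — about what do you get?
≈ 0

(1.5 + 1.0 + -2.5) / 3 ≈ 0.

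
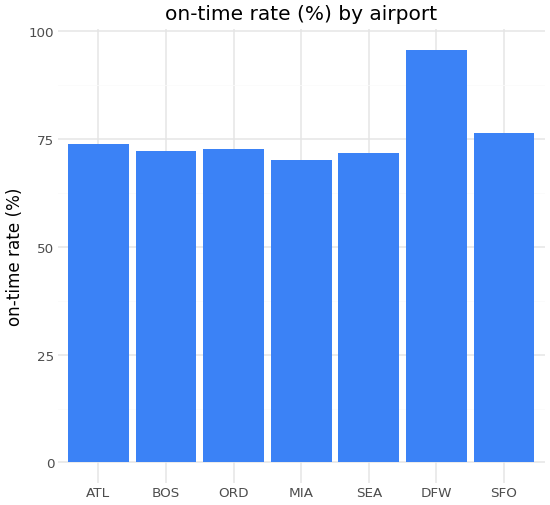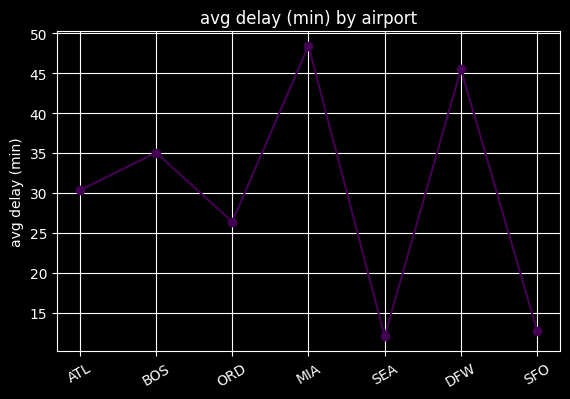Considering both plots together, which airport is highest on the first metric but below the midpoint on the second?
Chart 2 median avg delay (min) ≈ 30; below-median airports: ORD, SEA, SFO. Among those, SFO has the highest on-time rate (%) (≈ 80).

SFO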